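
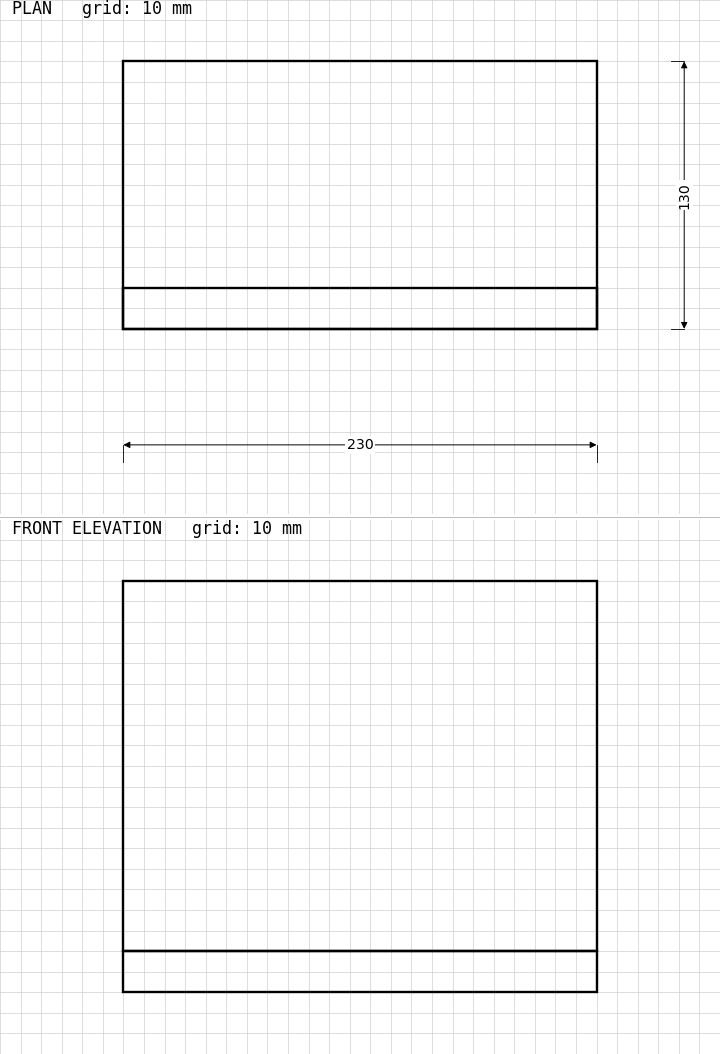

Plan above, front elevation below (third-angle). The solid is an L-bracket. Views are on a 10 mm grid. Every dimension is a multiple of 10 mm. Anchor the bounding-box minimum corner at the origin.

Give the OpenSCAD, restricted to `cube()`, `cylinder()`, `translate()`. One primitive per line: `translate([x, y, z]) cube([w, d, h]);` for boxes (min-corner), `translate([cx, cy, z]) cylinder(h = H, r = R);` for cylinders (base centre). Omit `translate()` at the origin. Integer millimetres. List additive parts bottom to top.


cube([230, 130, 20]);
translate([0, 0, 20]) cube([230, 20, 180]);


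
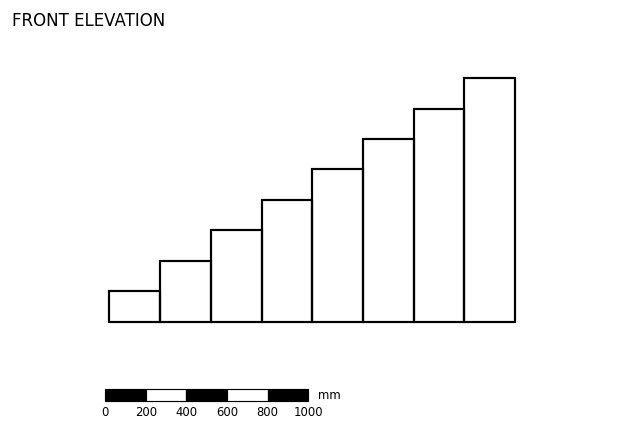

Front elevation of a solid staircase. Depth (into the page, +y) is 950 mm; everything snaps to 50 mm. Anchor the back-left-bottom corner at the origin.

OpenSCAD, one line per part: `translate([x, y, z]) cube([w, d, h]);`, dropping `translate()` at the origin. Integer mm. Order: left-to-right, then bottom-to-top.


cube([250, 950, 150]);
translate([250, 0, 0]) cube([250, 950, 300]);
translate([500, 0, 0]) cube([250, 950, 450]);
translate([750, 0, 0]) cube([250, 950, 600]);
translate([1000, 0, 0]) cube([250, 950, 750]);
translate([1250, 0, 0]) cube([250, 950, 900]);
translate([1500, 0, 0]) cube([250, 950, 1050]);
translate([1750, 0, 0]) cube([250, 950, 1200]);


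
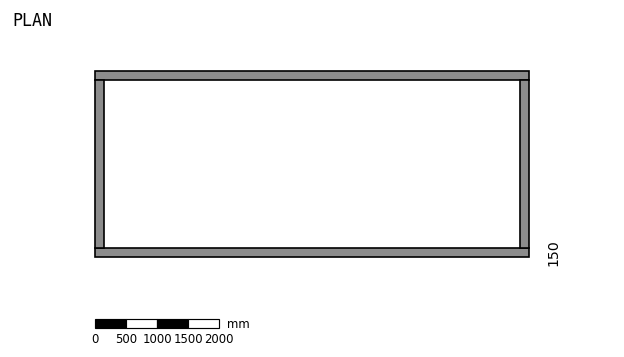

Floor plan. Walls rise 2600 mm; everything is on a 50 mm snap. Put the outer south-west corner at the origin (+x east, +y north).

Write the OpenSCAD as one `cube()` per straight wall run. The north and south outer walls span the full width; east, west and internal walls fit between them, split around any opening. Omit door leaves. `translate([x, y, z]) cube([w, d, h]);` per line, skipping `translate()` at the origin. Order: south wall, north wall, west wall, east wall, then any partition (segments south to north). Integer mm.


cube([7000, 150, 2600]);
translate([0, 2850, 0]) cube([7000, 150, 2600]);
translate([0, 150, 0]) cube([150, 2700, 2600]);
translate([6850, 150, 0]) cube([150, 2700, 2600]);


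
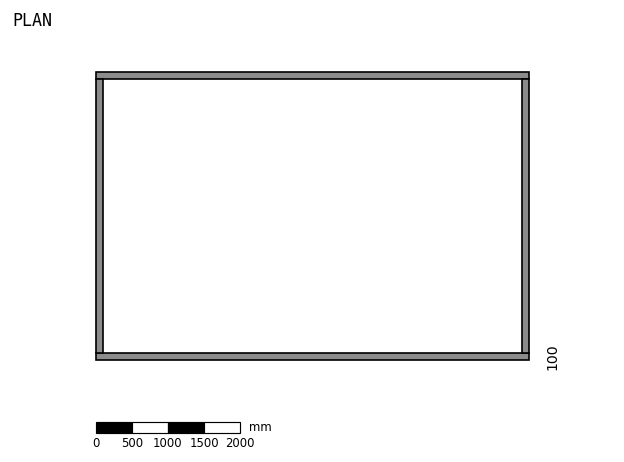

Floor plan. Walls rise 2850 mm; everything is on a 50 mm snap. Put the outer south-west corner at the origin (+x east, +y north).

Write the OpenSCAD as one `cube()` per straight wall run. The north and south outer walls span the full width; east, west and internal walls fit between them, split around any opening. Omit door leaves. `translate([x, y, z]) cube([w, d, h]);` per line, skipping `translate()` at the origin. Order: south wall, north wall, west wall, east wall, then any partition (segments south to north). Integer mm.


cube([6000, 100, 2850]);
translate([0, 3900, 0]) cube([6000, 100, 2850]);
translate([0, 100, 0]) cube([100, 3800, 2850]);
translate([5900, 100, 0]) cube([100, 3800, 2850]);


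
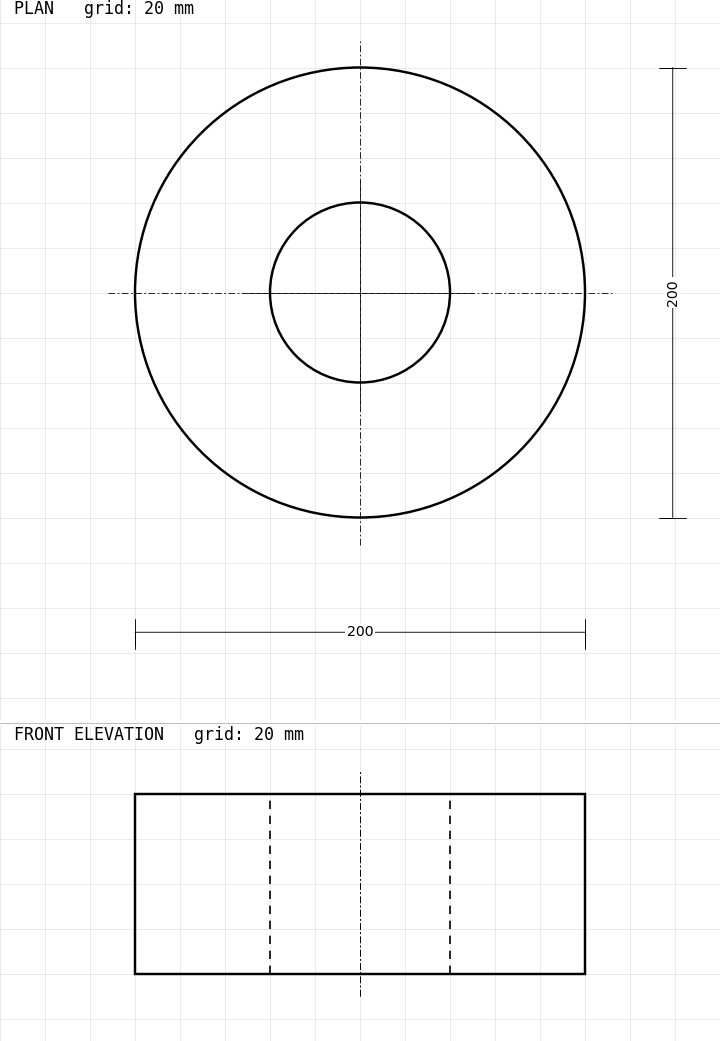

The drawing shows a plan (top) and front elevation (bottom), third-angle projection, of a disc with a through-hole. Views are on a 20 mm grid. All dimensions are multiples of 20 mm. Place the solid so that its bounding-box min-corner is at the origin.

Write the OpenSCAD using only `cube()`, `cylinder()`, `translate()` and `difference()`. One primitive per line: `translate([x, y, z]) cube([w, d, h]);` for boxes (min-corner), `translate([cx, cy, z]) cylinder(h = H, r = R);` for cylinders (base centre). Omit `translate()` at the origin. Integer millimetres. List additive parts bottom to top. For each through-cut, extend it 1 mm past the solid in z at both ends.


difference() {
  translate([100, 100, 0]) cylinder(h = 80, r = 100);
  translate([100, 100, -1]) cylinder(h = 82, r = 40);
}


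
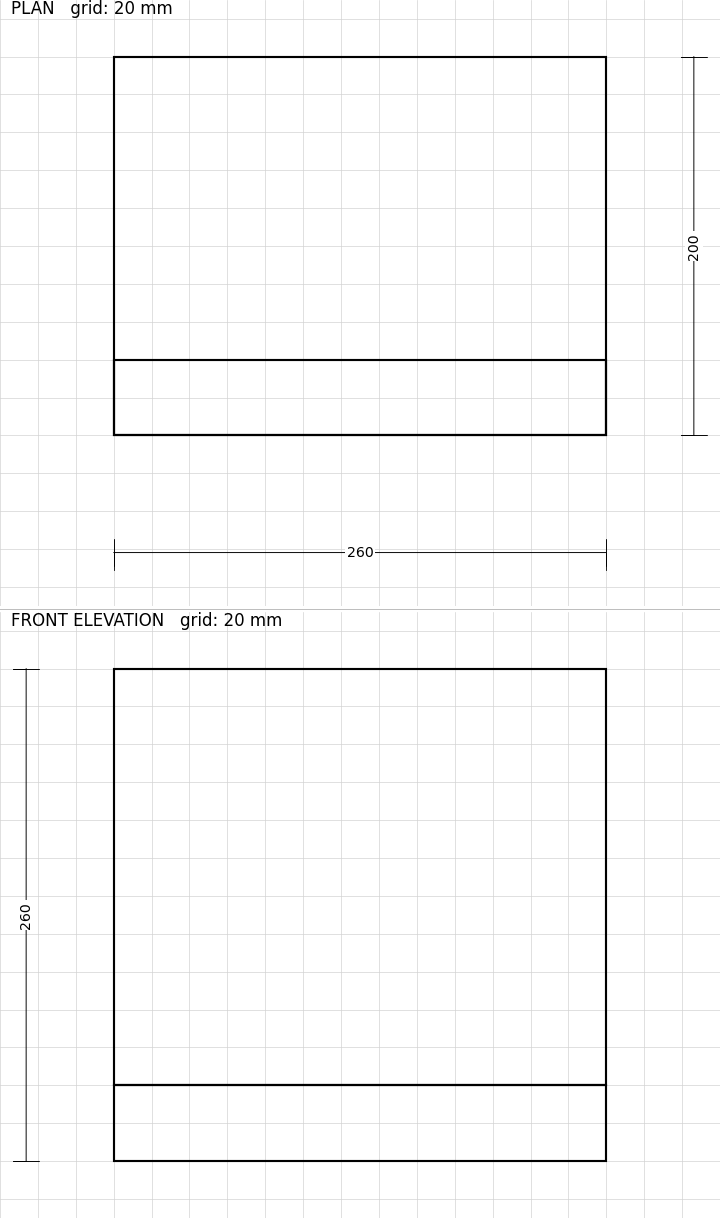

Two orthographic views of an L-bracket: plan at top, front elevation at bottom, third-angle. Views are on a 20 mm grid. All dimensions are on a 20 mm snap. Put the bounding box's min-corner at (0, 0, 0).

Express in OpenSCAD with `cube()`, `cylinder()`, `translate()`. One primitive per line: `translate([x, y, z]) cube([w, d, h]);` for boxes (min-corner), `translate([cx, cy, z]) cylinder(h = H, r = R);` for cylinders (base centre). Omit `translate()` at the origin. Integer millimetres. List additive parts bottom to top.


cube([260, 200, 40]);
translate([0, 0, 40]) cube([260, 40, 220]);


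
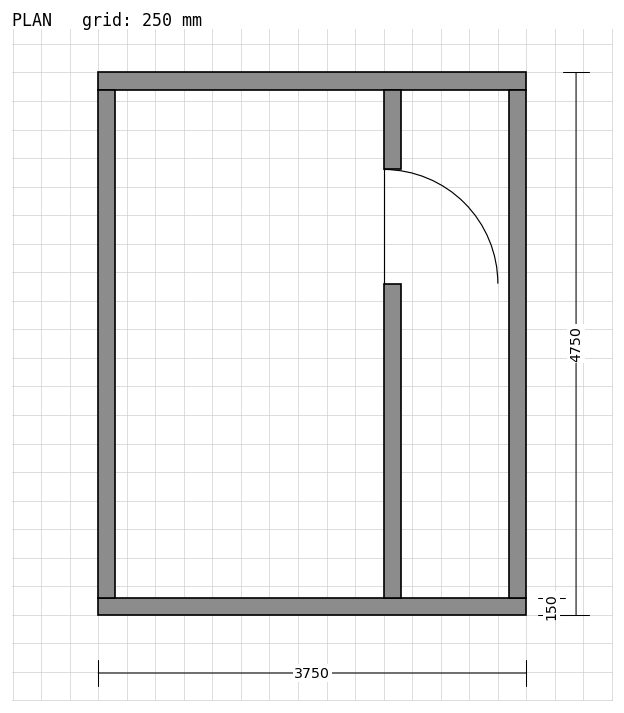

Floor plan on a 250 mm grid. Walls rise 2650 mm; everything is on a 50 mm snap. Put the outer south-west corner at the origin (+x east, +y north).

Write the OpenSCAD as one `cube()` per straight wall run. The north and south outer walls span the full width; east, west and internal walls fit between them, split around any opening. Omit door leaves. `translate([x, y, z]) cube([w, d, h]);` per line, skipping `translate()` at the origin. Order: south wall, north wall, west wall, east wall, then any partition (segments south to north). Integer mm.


cube([3750, 150, 2650]);
translate([0, 4600, 0]) cube([3750, 150, 2650]);
translate([0, 150, 0]) cube([150, 4450, 2650]);
translate([3600, 150, 0]) cube([150, 4450, 2650]);
translate([2500, 150, 0]) cube([150, 2750, 2650]);
translate([2500, 3900, 0]) cube([150, 700, 2650]);


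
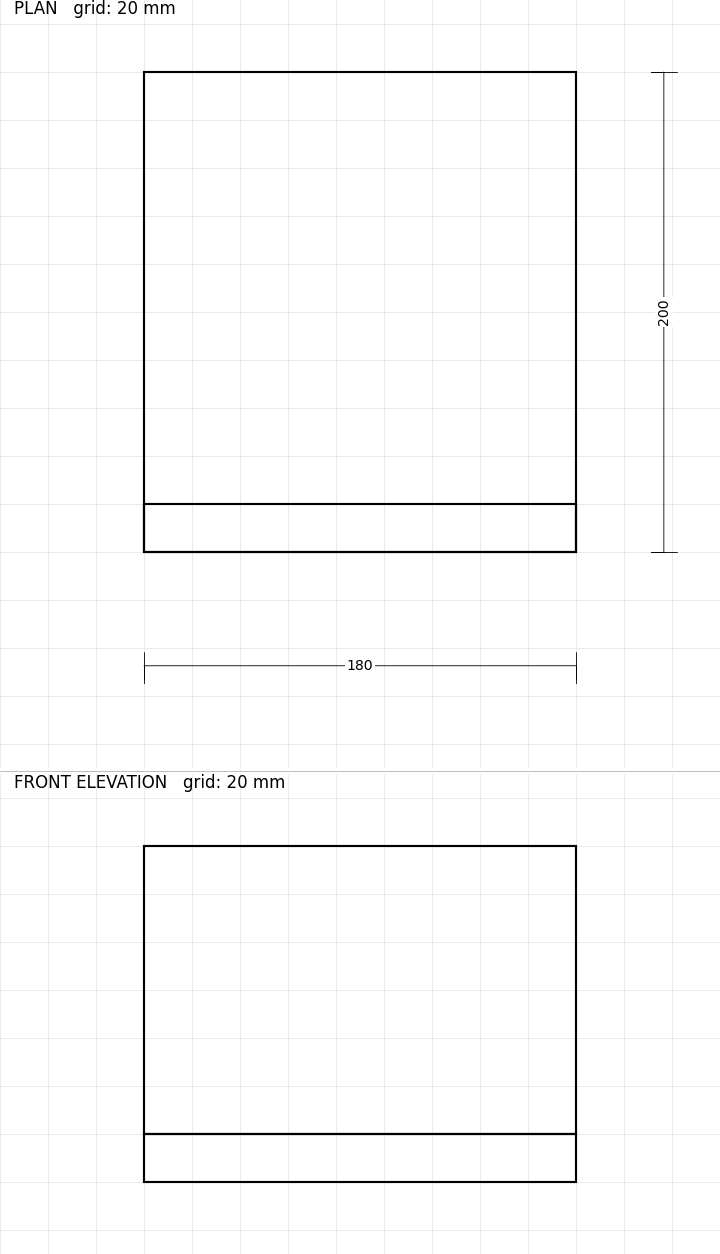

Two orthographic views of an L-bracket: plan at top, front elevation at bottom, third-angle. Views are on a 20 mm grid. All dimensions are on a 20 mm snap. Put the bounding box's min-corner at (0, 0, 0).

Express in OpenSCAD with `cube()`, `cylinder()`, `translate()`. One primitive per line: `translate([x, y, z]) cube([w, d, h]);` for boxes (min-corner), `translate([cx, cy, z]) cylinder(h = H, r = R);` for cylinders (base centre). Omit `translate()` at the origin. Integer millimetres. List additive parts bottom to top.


cube([180, 200, 20]);
translate([0, 0, 20]) cube([180, 20, 120]);


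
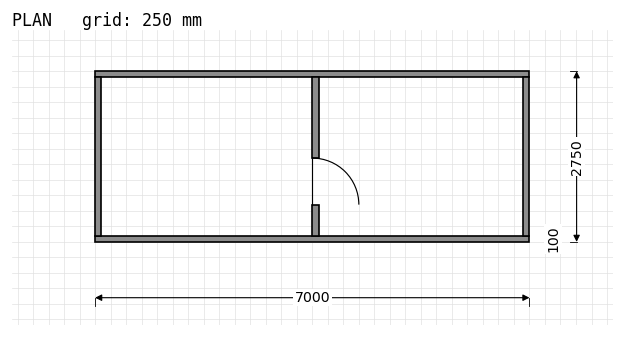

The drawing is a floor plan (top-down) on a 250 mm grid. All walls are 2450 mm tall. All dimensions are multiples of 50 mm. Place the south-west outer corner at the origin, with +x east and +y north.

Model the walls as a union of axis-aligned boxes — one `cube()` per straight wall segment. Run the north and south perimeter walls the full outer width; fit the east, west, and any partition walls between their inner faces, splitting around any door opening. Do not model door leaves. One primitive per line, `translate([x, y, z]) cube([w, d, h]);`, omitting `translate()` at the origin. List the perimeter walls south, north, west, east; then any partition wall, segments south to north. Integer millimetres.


cube([7000, 100, 2450]);
translate([0, 2650, 0]) cube([7000, 100, 2450]);
translate([0, 100, 0]) cube([100, 2550, 2450]);
translate([6900, 100, 0]) cube([100, 2550, 2450]);
translate([3500, 100, 0]) cube([100, 500, 2450]);
translate([3500, 1350, 0]) cube([100, 1300, 2450]);


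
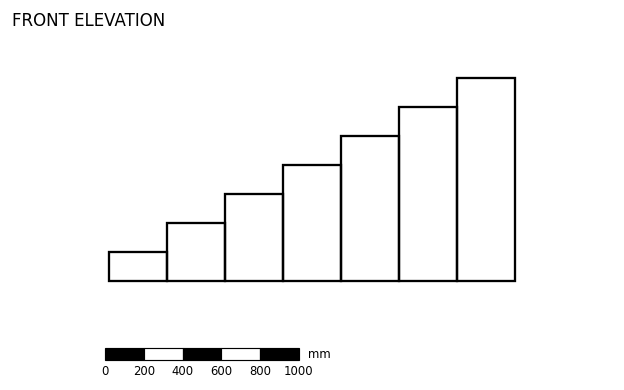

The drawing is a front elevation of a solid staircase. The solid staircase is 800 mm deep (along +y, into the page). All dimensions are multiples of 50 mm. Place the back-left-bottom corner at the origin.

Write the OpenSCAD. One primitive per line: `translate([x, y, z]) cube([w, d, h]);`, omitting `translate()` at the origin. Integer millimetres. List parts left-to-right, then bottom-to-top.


cube([300, 800, 150]);
translate([300, 0, 0]) cube([300, 800, 300]);
translate([600, 0, 0]) cube([300, 800, 450]);
translate([900, 0, 0]) cube([300, 800, 600]);
translate([1200, 0, 0]) cube([300, 800, 750]);
translate([1500, 0, 0]) cube([300, 800, 900]);
translate([1800, 0, 0]) cube([300, 800, 1050]);


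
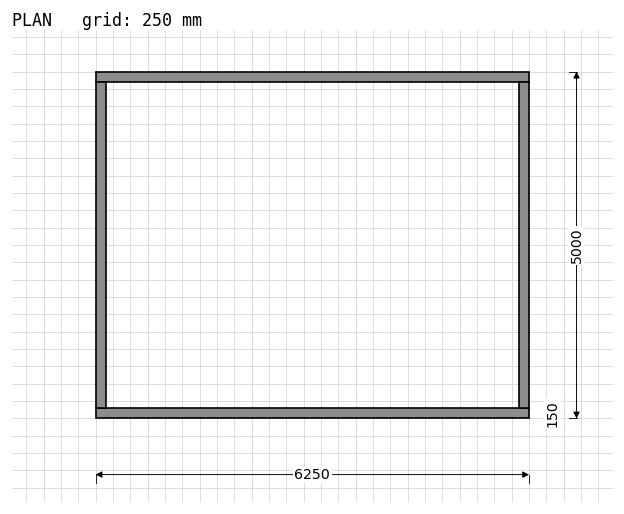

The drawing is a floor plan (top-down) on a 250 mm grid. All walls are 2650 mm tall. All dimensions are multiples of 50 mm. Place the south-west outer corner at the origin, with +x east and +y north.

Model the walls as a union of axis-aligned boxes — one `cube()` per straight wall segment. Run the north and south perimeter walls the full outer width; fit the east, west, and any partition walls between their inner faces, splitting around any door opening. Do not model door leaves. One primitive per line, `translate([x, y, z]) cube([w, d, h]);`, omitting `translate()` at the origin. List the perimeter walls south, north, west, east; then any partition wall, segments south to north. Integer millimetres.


cube([6250, 150, 2650]);
translate([0, 4850, 0]) cube([6250, 150, 2650]);
translate([0, 150, 0]) cube([150, 4700, 2650]);
translate([6100, 150, 0]) cube([150, 4700, 2650]);


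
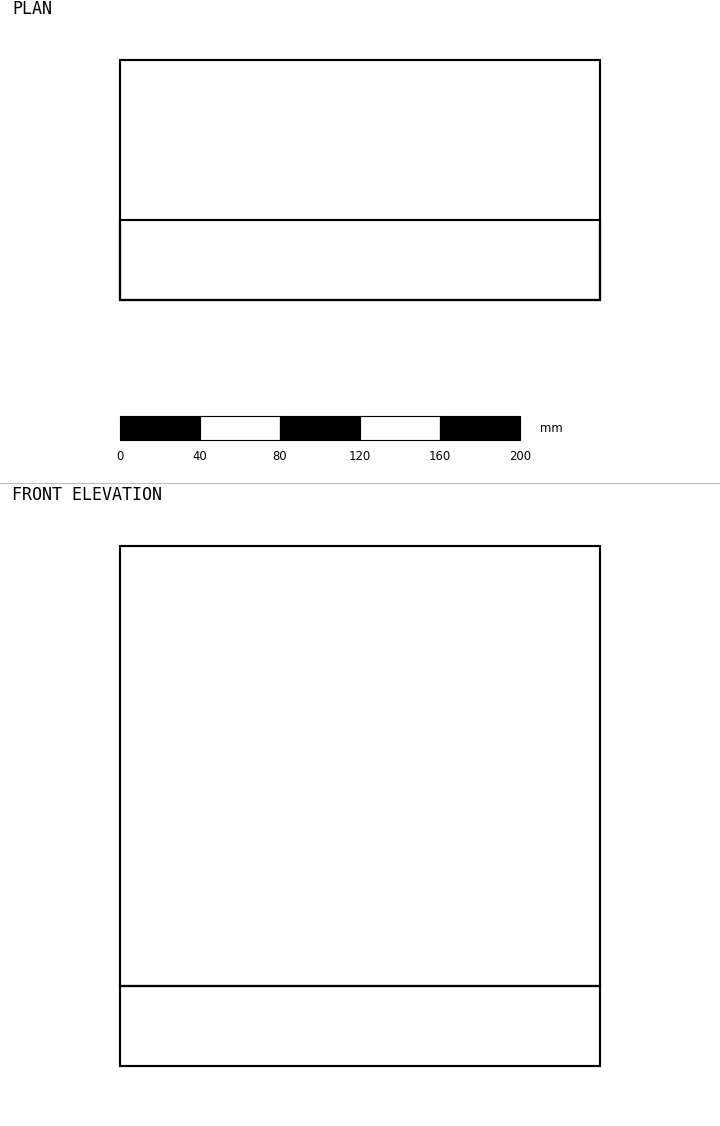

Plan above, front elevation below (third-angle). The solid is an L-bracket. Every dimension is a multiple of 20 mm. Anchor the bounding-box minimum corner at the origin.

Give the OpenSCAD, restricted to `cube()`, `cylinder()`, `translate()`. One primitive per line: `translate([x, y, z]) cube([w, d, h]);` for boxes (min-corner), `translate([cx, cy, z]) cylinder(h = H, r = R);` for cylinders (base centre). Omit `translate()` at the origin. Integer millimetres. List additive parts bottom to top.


cube([240, 120, 40]);
translate([0, 0, 40]) cube([240, 40, 220]);


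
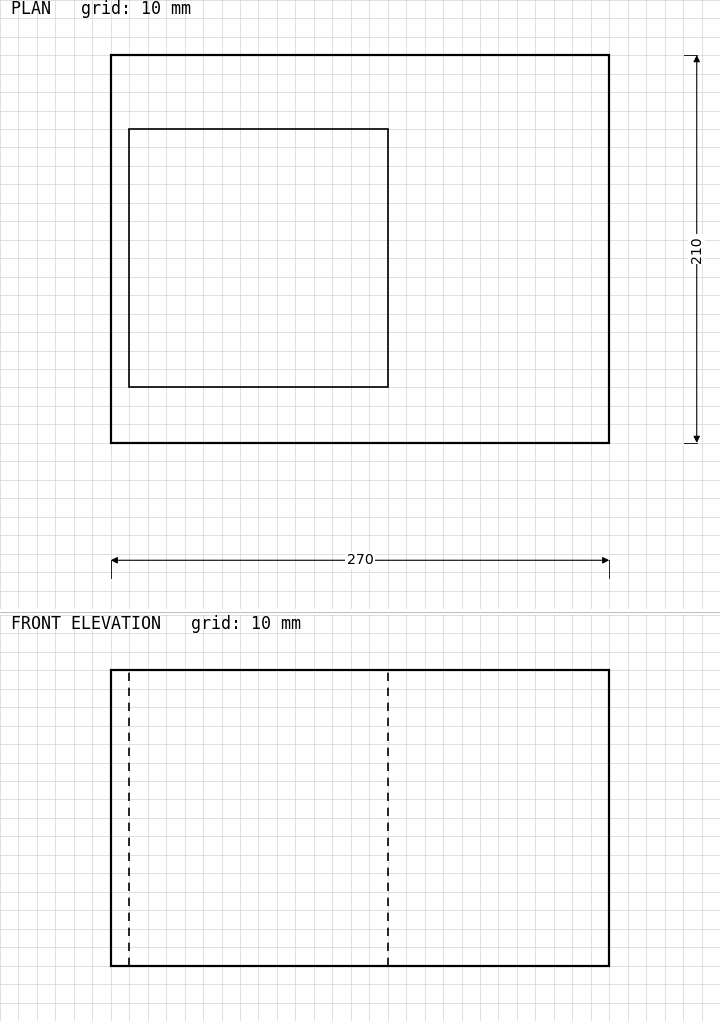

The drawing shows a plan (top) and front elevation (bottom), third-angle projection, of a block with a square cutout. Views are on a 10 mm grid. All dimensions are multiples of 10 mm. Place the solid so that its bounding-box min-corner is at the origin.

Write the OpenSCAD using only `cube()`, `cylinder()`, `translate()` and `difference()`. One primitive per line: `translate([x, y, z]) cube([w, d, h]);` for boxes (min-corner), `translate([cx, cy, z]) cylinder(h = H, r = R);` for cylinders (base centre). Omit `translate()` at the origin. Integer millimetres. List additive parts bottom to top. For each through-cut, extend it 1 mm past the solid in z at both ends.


difference() {
  cube([270, 210, 160]);
  translate([10, 30, -1]) cube([140, 140, 162]);
}


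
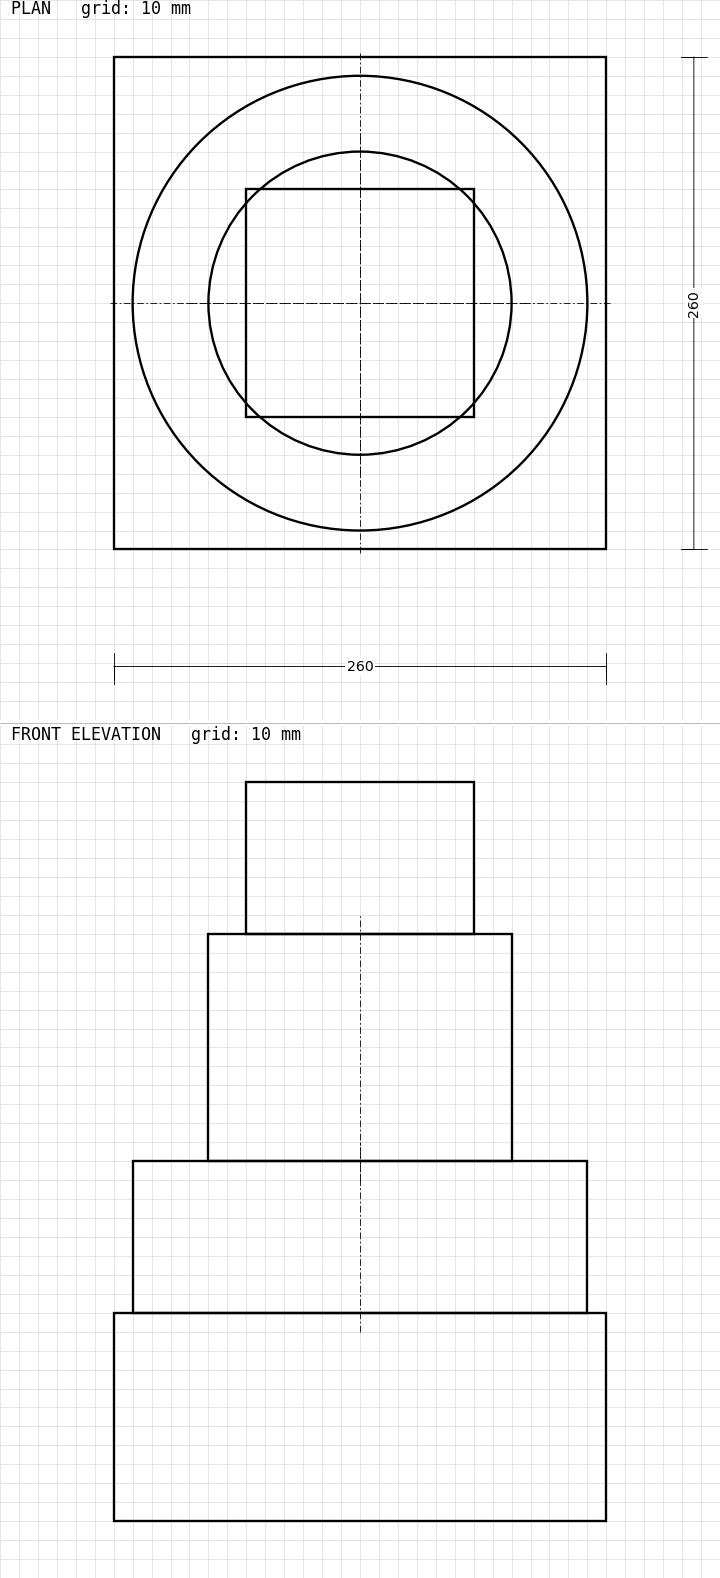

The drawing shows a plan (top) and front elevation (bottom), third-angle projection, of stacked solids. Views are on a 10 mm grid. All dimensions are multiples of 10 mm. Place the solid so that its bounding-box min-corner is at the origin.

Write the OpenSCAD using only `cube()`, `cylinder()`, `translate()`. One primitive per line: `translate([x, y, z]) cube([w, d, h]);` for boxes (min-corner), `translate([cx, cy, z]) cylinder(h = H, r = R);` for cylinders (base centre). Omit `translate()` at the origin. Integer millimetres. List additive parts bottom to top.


cube([260, 260, 110]);
translate([130, 130, 110]) cylinder(h = 80, r = 120);
translate([130, 130, 190]) cylinder(h = 120, r = 80);
translate([70, 70, 310]) cube([120, 120, 80]);


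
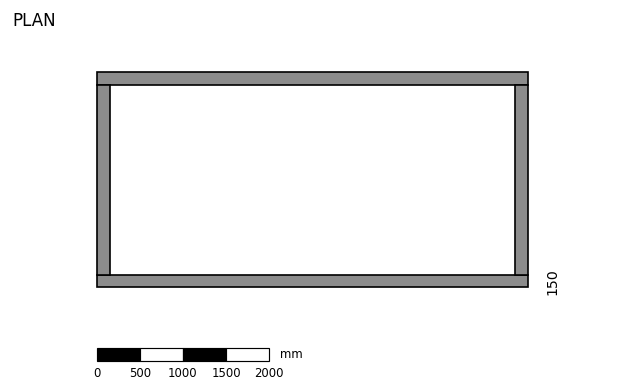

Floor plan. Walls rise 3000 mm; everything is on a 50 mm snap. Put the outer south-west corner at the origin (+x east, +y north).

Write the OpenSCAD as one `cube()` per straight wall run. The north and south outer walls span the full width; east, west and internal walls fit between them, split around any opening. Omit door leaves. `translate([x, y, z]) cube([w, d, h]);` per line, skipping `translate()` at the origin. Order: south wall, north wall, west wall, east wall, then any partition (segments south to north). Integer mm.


cube([5000, 150, 3000]);
translate([0, 2350, 0]) cube([5000, 150, 3000]);
translate([0, 150, 0]) cube([150, 2200, 3000]);
translate([4850, 150, 0]) cube([150, 2200, 3000]);


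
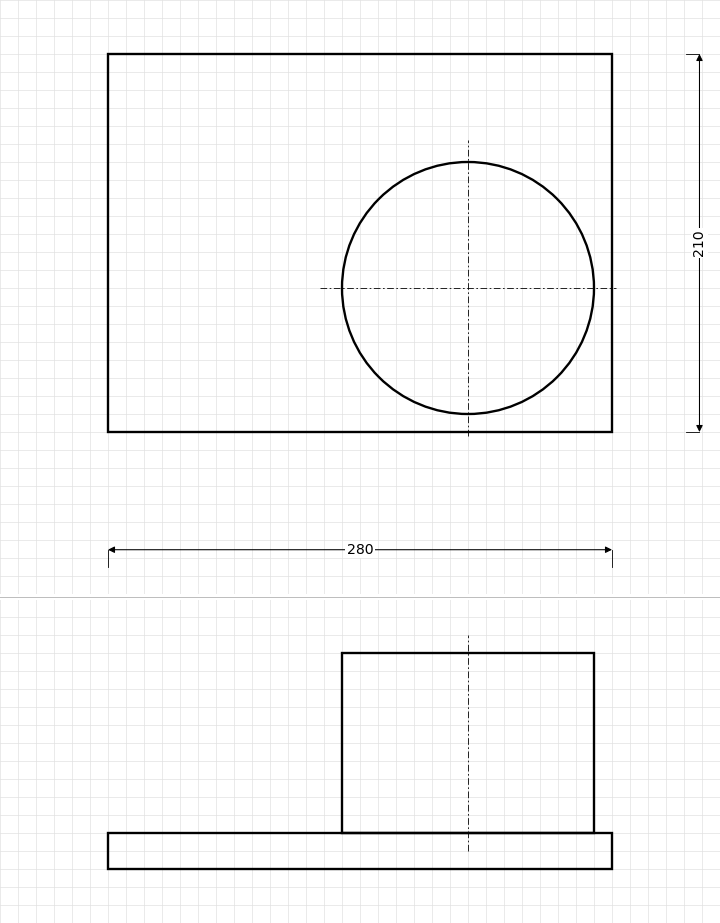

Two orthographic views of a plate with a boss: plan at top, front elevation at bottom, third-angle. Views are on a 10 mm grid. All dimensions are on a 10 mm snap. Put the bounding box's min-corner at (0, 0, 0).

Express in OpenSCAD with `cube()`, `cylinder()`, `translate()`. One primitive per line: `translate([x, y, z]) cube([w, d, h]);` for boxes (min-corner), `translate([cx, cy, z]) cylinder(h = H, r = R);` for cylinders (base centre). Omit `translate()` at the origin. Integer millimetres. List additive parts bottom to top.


cube([280, 210, 20]);
translate([200, 80, 20]) cylinder(h = 100, r = 70);


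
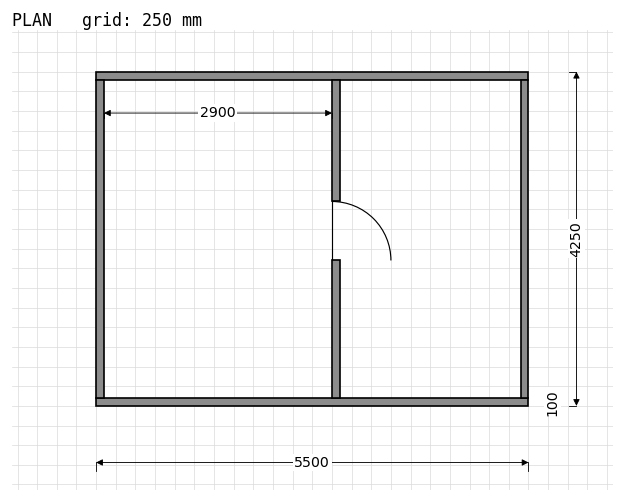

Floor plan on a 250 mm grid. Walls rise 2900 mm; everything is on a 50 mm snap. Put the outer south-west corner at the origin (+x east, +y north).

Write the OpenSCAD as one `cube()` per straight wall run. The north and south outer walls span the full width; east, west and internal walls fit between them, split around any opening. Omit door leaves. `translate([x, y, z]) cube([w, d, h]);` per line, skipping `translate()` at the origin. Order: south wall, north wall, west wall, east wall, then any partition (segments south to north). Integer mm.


cube([5500, 100, 2900]);
translate([0, 4150, 0]) cube([5500, 100, 2900]);
translate([0, 100, 0]) cube([100, 4050, 2900]);
translate([5400, 100, 0]) cube([100, 4050, 2900]);
translate([3000, 100, 0]) cube([100, 1750, 2900]);
translate([3000, 2600, 0]) cube([100, 1550, 2900]);


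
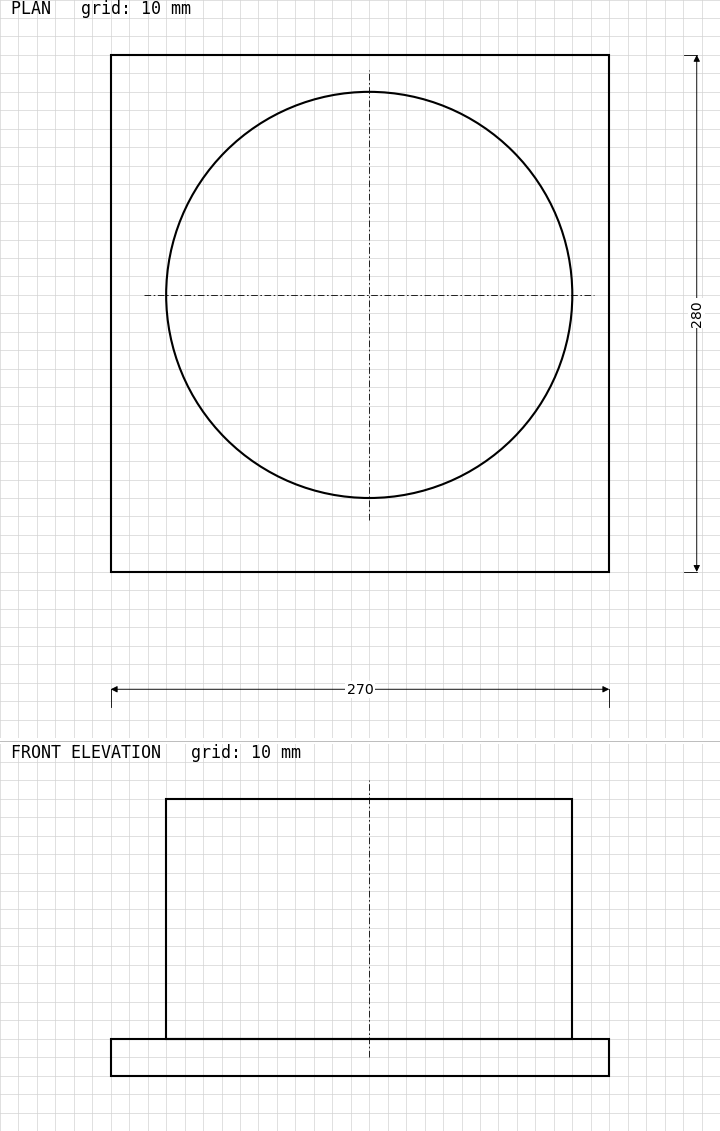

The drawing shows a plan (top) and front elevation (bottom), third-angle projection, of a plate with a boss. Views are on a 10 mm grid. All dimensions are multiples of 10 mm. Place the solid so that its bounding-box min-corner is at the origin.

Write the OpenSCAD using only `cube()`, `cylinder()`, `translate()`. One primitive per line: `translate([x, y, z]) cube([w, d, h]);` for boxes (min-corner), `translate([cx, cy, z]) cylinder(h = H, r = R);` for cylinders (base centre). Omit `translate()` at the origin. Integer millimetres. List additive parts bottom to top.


cube([270, 280, 20]);
translate([140, 150, 20]) cylinder(h = 130, r = 110);


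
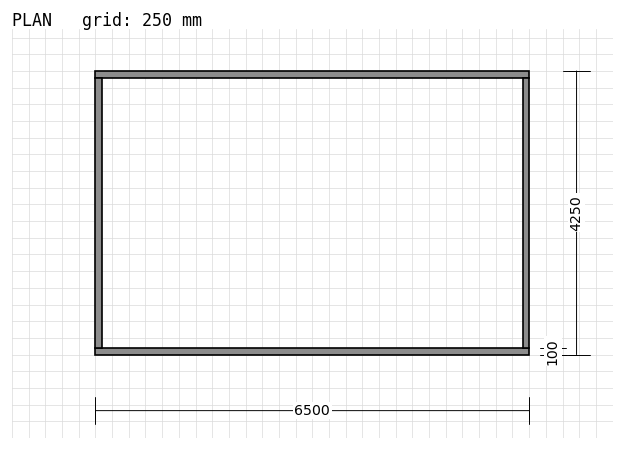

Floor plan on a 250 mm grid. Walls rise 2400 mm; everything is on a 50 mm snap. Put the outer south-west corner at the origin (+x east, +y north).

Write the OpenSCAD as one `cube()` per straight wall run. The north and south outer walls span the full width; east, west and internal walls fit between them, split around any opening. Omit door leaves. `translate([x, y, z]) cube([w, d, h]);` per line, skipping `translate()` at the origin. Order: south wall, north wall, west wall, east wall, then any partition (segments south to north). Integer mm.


cube([6500, 100, 2400]);
translate([0, 4150, 0]) cube([6500, 100, 2400]);
translate([0, 100, 0]) cube([100, 4050, 2400]);
translate([6400, 100, 0]) cube([100, 4050, 2400]);


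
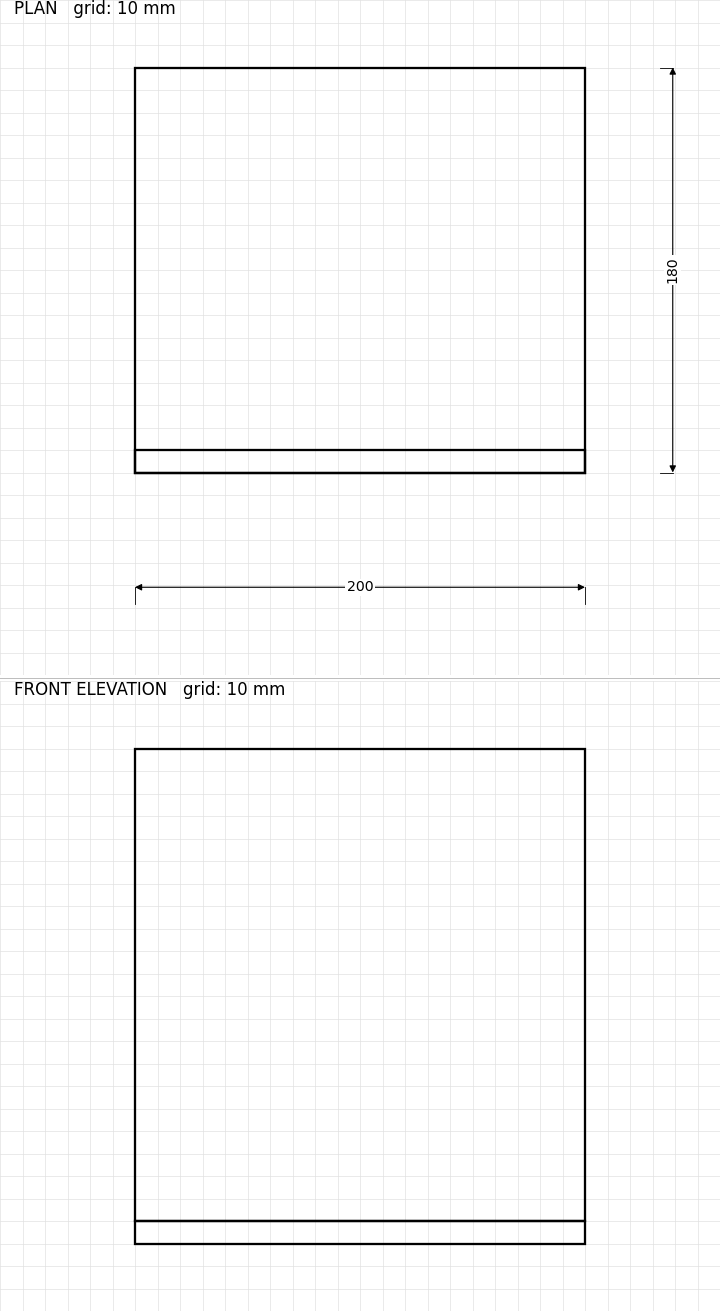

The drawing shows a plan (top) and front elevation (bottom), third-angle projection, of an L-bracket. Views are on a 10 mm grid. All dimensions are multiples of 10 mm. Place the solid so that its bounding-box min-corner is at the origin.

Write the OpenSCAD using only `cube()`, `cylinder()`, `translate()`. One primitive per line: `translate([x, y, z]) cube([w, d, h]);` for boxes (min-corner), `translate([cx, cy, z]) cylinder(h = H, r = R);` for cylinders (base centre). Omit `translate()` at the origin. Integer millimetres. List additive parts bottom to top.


cube([200, 180, 10]);
translate([0, 0, 10]) cube([200, 10, 210]);


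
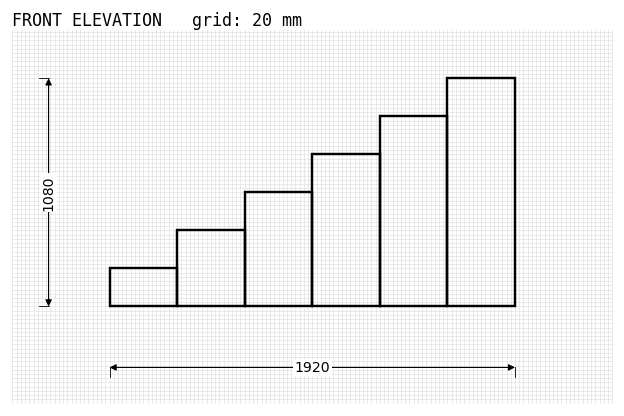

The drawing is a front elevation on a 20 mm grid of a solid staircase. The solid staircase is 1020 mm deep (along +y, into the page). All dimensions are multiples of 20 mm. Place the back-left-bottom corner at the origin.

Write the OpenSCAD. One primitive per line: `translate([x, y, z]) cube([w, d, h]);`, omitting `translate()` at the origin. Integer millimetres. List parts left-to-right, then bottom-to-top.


cube([320, 1020, 180]);
translate([320, 0, 0]) cube([320, 1020, 360]);
translate([640, 0, 0]) cube([320, 1020, 540]);
translate([960, 0, 0]) cube([320, 1020, 720]);
translate([1280, 0, 0]) cube([320, 1020, 900]);
translate([1600, 0, 0]) cube([320, 1020, 1080]);


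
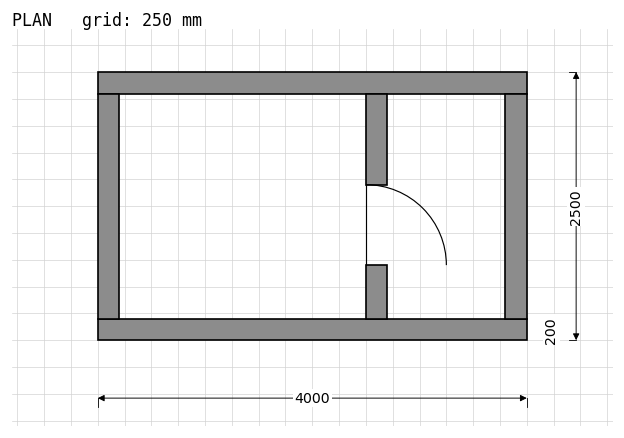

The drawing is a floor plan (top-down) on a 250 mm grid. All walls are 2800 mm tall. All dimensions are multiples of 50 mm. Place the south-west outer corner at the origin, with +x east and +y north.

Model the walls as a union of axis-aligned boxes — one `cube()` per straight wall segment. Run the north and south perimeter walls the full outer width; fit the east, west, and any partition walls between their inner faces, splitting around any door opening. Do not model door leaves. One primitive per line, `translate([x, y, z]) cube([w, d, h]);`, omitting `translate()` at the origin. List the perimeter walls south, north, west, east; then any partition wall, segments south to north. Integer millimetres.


cube([4000, 200, 2800]);
translate([0, 2300, 0]) cube([4000, 200, 2800]);
translate([0, 200, 0]) cube([200, 2100, 2800]);
translate([3800, 200, 0]) cube([200, 2100, 2800]);
translate([2500, 200, 0]) cube([200, 500, 2800]);
translate([2500, 1450, 0]) cube([200, 850, 2800]);


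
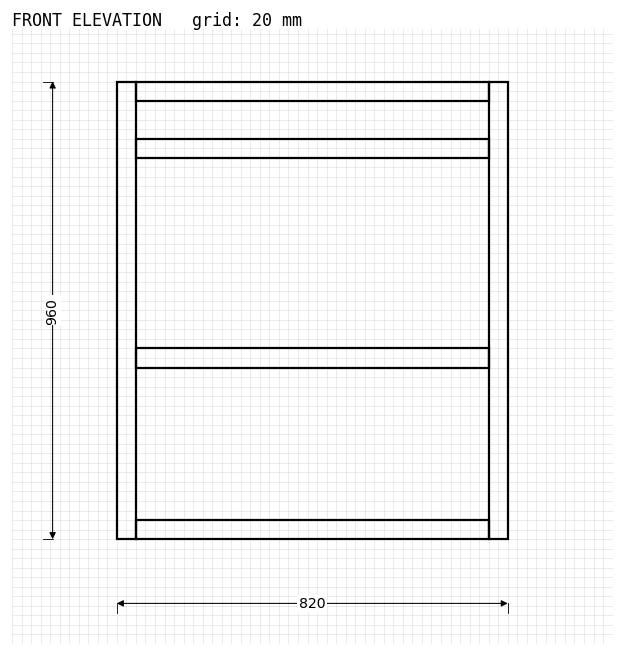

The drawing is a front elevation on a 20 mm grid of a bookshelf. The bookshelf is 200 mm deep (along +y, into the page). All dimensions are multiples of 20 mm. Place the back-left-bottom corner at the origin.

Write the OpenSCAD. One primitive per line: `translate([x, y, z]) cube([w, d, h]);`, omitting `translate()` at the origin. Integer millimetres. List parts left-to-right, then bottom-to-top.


cube([40, 200, 960]);
translate([40, 0, 0]) cube([740, 200, 40]);
translate([40, 0, 360]) cube([740, 200, 40]);
translate([40, 0, 800]) cube([740, 200, 40]);
translate([40, 0, 920]) cube([740, 200, 40]);
translate([780, 0, 0]) cube([40, 200, 960]);


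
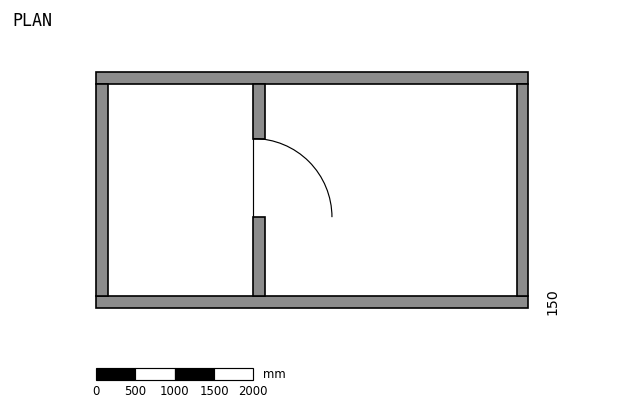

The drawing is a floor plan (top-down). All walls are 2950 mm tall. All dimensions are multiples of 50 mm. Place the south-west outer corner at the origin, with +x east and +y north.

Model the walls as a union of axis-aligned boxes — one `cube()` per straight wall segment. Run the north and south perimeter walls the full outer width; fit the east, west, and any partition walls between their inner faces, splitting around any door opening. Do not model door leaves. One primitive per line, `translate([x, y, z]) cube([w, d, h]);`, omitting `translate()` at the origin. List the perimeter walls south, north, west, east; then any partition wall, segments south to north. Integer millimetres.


cube([5500, 150, 2950]);
translate([0, 2850, 0]) cube([5500, 150, 2950]);
translate([0, 150, 0]) cube([150, 2700, 2950]);
translate([5350, 150, 0]) cube([150, 2700, 2950]);
translate([2000, 150, 0]) cube([150, 1000, 2950]);
translate([2000, 2150, 0]) cube([150, 700, 2950]);


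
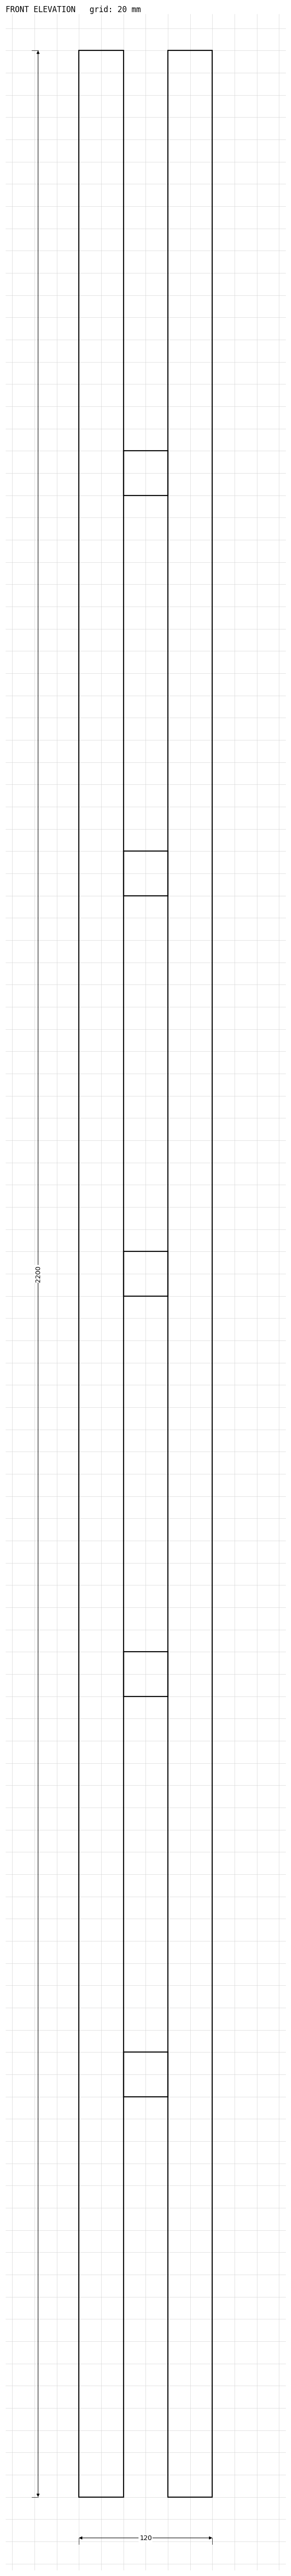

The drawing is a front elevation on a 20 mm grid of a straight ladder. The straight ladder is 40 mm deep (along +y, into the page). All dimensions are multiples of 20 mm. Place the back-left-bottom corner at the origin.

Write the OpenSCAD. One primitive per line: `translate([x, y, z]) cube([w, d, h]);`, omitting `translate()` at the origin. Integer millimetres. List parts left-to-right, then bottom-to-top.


cube([40, 40, 2200]);
translate([40, 0, 360]) cube([40, 40, 40]);
translate([40, 0, 720]) cube([40, 40, 40]);
translate([40, 0, 1080]) cube([40, 40, 40]);
translate([40, 0, 1440]) cube([40, 40, 40]);
translate([40, 0, 1800]) cube([40, 40, 40]);
translate([80, 0, 0]) cube([40, 40, 2200]);


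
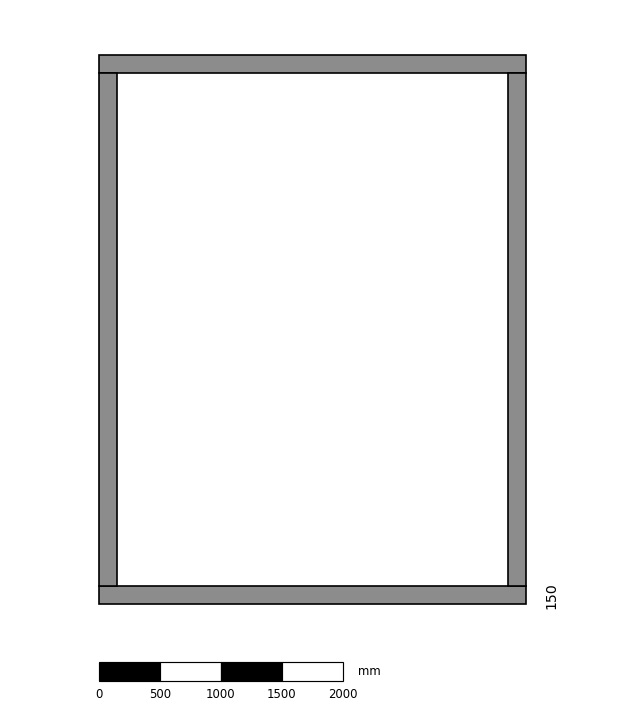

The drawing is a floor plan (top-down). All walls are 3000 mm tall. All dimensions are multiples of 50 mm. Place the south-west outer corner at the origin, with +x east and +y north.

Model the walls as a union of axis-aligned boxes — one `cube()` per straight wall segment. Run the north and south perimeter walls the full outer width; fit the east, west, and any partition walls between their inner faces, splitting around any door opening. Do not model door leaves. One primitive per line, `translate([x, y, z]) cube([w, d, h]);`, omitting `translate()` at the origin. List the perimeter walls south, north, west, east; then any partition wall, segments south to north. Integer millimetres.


cube([3500, 150, 3000]);
translate([0, 4350, 0]) cube([3500, 150, 3000]);
translate([0, 150, 0]) cube([150, 4200, 3000]);
translate([3350, 150, 0]) cube([150, 4200, 3000]);


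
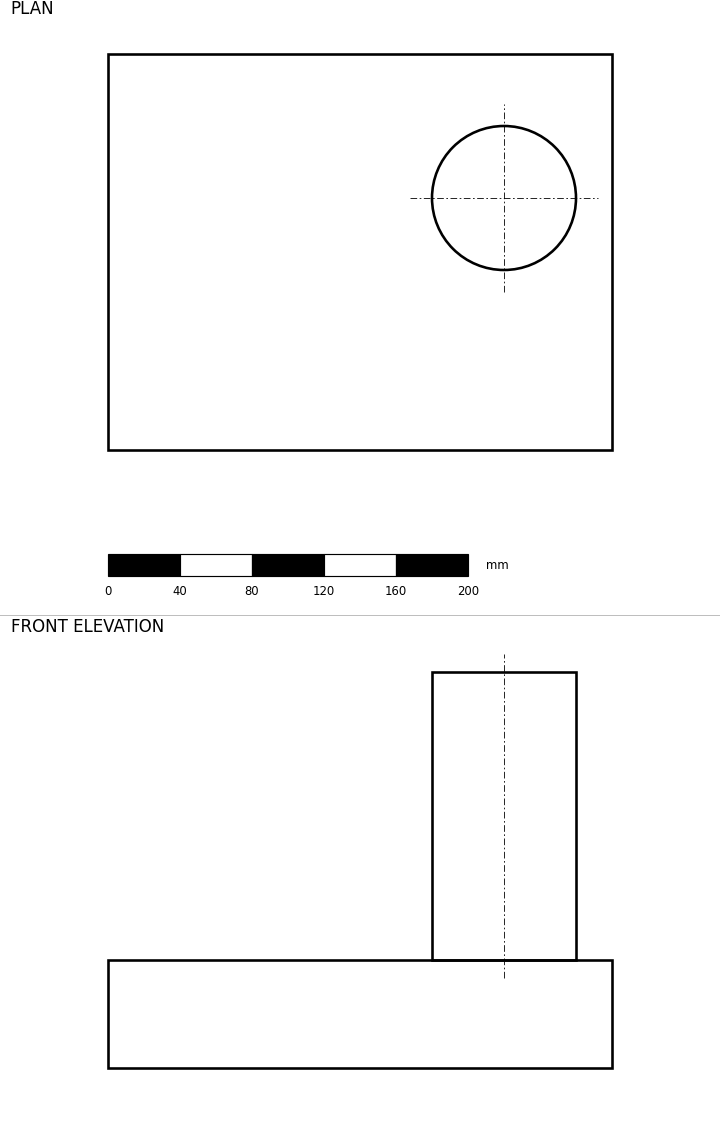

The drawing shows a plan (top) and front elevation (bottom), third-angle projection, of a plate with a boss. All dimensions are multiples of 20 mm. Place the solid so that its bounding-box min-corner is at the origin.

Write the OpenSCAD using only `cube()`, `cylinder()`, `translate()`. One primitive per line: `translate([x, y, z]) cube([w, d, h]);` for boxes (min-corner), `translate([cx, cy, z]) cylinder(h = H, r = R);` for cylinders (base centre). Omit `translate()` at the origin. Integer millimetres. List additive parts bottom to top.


cube([280, 220, 60]);
translate([220, 140, 60]) cylinder(h = 160, r = 40);


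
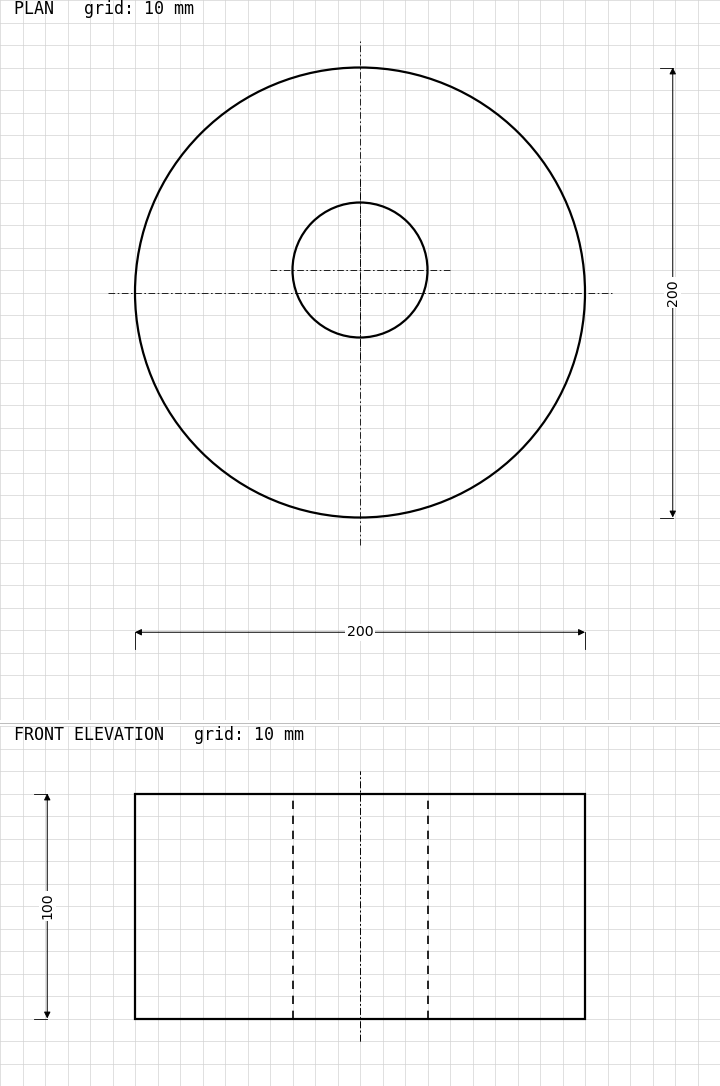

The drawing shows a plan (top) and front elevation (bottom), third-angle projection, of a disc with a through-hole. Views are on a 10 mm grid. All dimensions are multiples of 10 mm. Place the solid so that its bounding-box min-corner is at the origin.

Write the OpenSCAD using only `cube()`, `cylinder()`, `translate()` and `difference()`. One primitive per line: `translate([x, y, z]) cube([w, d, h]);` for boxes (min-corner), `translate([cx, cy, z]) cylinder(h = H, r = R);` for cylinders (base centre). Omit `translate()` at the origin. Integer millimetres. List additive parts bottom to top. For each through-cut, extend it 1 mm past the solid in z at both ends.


difference() {
  translate([100, 100, 0]) cylinder(h = 100, r = 100);
  translate([100, 110, -1]) cylinder(h = 102, r = 30);
}


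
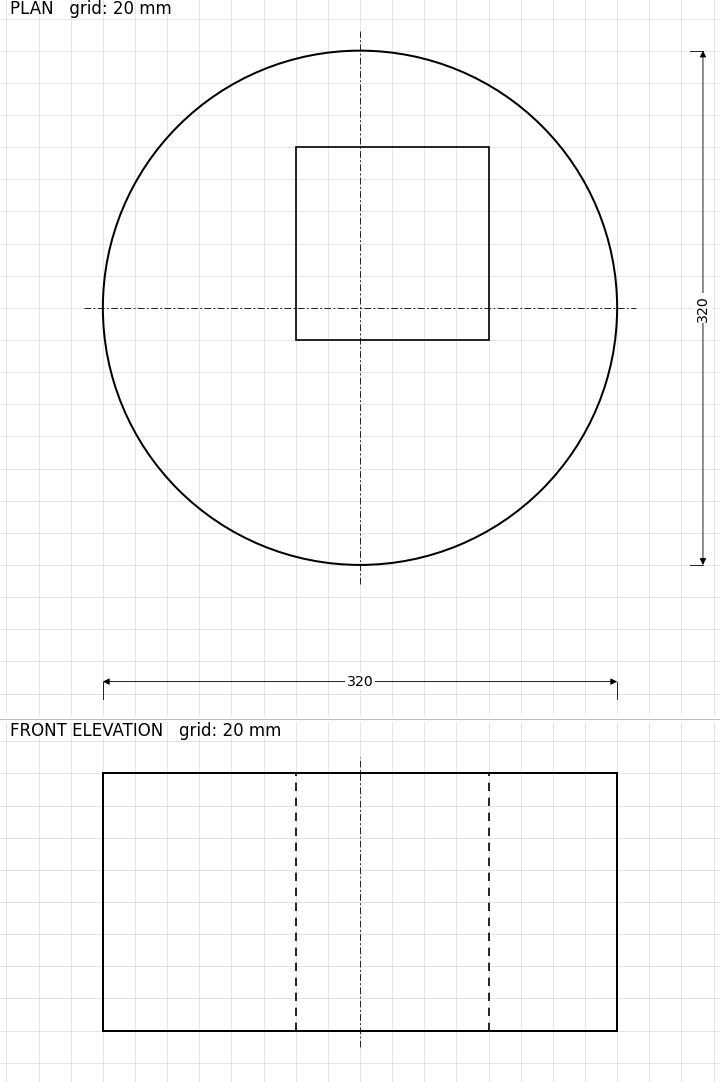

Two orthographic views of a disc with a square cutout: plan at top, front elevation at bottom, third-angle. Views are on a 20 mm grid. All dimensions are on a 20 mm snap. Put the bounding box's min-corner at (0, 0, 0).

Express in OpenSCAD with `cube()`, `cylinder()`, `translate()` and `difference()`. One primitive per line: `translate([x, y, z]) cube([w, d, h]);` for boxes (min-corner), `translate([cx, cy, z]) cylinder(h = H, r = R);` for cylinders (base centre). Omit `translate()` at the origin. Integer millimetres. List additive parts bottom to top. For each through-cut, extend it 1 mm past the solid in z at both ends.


difference() {
  translate([160, 160, 0]) cylinder(h = 160, r = 160);
  translate([120, 140, -1]) cube([120, 120, 162]);
}


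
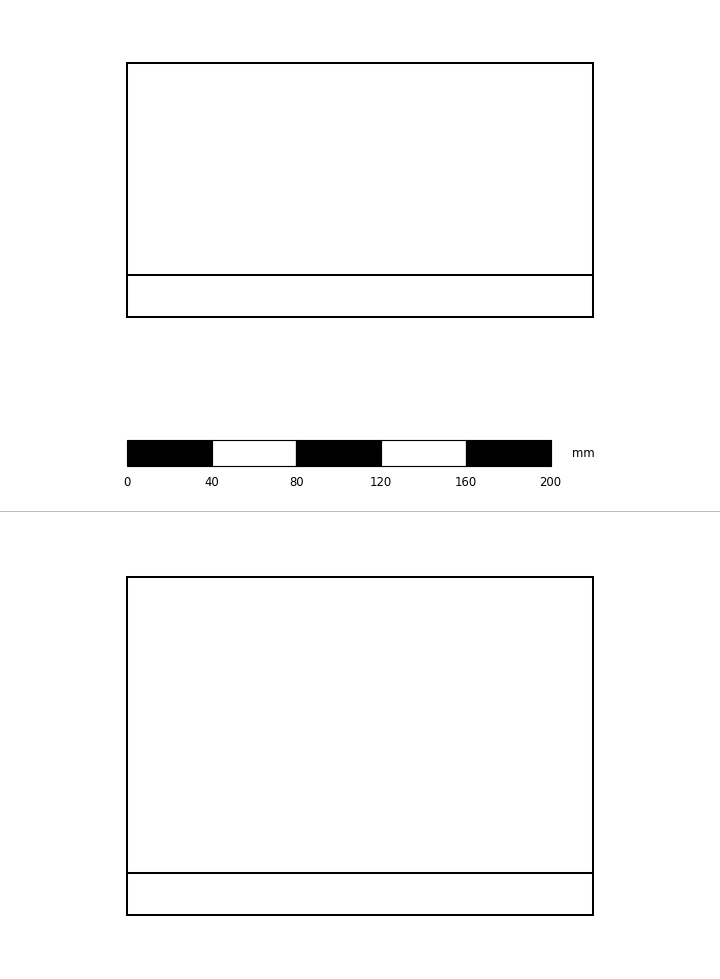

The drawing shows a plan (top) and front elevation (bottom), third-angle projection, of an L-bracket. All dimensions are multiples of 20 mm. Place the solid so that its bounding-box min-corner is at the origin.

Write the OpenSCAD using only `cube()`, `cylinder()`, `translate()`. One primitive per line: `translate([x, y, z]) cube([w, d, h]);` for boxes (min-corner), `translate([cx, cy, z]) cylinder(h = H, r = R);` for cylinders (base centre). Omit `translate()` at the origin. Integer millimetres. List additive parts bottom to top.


cube([220, 120, 20]);
translate([0, 0, 20]) cube([220, 20, 140]);


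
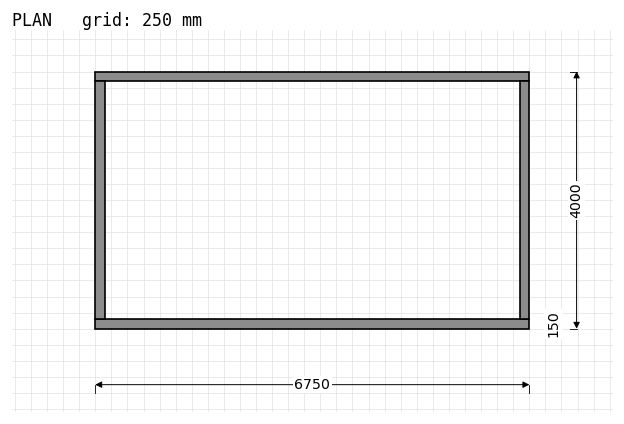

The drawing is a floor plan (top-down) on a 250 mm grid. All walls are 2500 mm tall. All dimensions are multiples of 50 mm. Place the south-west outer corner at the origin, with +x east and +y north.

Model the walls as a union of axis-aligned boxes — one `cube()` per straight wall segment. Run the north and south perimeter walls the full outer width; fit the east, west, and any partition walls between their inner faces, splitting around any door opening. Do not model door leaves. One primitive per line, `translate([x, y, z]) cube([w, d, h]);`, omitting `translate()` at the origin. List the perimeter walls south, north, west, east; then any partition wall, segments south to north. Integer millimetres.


cube([6750, 150, 2500]);
translate([0, 3850, 0]) cube([6750, 150, 2500]);
translate([0, 150, 0]) cube([150, 3700, 2500]);
translate([6600, 150, 0]) cube([150, 3700, 2500]);


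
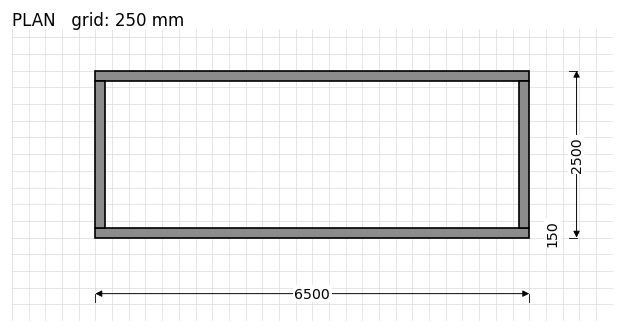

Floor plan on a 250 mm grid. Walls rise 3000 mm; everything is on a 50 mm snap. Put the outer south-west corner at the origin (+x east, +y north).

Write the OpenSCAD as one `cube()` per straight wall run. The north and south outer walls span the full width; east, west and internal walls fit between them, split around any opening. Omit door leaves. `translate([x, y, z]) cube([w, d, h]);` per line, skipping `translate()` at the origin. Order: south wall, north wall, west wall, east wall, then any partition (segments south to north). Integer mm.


cube([6500, 150, 3000]);
translate([0, 2350, 0]) cube([6500, 150, 3000]);
translate([0, 150, 0]) cube([150, 2200, 3000]);
translate([6350, 150, 0]) cube([150, 2200, 3000]);


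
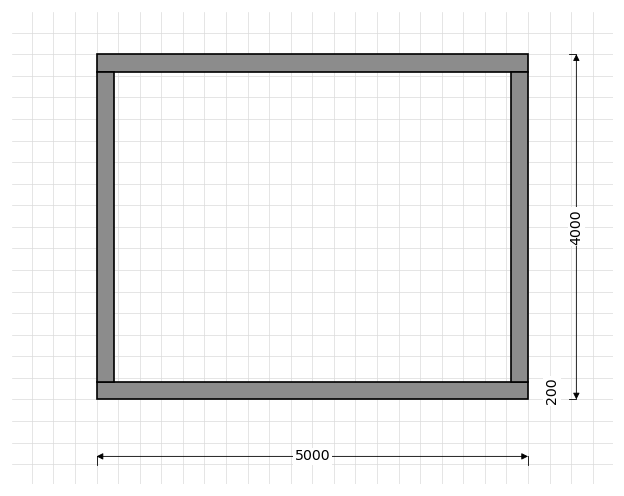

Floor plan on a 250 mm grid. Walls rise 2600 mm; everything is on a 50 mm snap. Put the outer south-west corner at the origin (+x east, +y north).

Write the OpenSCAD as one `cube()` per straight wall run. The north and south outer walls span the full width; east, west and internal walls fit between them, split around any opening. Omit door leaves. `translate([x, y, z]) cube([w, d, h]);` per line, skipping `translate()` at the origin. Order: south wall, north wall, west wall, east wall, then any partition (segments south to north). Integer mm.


cube([5000, 200, 2600]);
translate([0, 3800, 0]) cube([5000, 200, 2600]);
translate([0, 200, 0]) cube([200, 3600, 2600]);
translate([4800, 200, 0]) cube([200, 3600, 2600]);


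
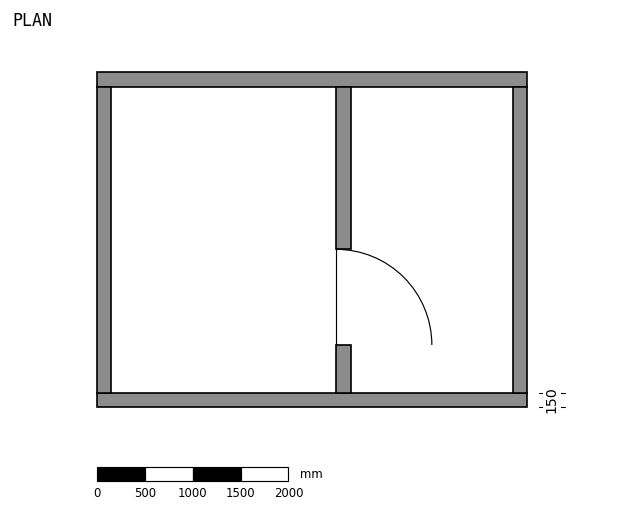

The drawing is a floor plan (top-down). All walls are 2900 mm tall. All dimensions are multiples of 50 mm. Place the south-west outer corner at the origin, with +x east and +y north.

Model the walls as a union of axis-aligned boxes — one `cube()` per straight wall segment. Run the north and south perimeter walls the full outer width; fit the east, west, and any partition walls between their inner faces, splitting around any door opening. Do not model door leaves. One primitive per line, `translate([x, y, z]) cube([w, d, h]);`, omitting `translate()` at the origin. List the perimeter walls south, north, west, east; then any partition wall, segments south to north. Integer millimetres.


cube([4500, 150, 2900]);
translate([0, 3350, 0]) cube([4500, 150, 2900]);
translate([0, 150, 0]) cube([150, 3200, 2900]);
translate([4350, 150, 0]) cube([150, 3200, 2900]);
translate([2500, 150, 0]) cube([150, 500, 2900]);
translate([2500, 1650, 0]) cube([150, 1700, 2900]);


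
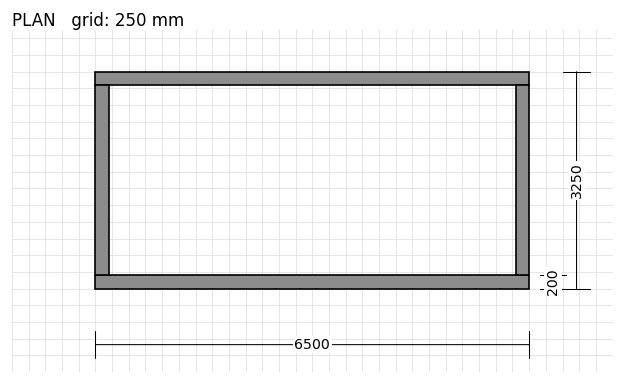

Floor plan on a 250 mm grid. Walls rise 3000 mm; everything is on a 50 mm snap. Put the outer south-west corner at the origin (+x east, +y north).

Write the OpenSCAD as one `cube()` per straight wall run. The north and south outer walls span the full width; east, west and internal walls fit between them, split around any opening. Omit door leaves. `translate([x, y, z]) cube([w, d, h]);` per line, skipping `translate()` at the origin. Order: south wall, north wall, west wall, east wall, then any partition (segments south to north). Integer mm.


cube([6500, 200, 3000]);
translate([0, 3050, 0]) cube([6500, 200, 3000]);
translate([0, 200, 0]) cube([200, 2850, 3000]);
translate([6300, 200, 0]) cube([200, 2850, 3000]);


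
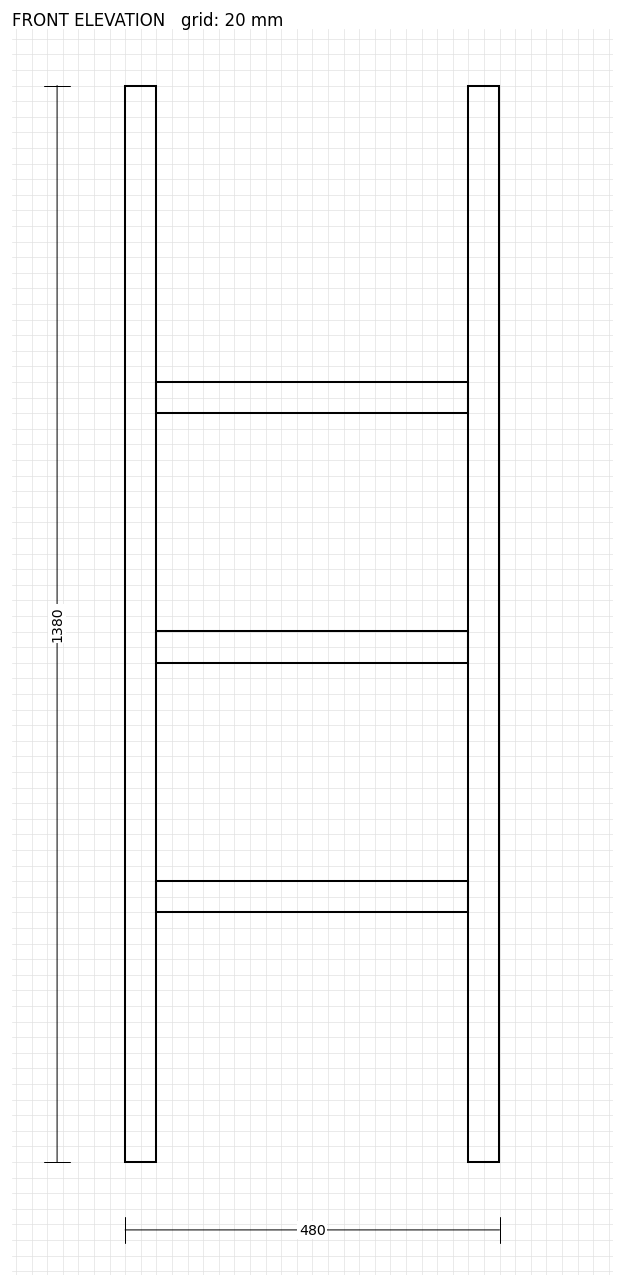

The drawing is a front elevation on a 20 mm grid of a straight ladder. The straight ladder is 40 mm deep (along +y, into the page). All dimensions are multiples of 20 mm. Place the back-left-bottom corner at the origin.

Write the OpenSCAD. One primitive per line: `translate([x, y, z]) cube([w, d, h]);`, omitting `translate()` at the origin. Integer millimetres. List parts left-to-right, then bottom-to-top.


cube([40, 40, 1380]);
translate([40, 0, 320]) cube([400, 40, 40]);
translate([40, 0, 640]) cube([400, 40, 40]);
translate([40, 0, 960]) cube([400, 40, 40]);
translate([440, 0, 0]) cube([40, 40, 1380]);


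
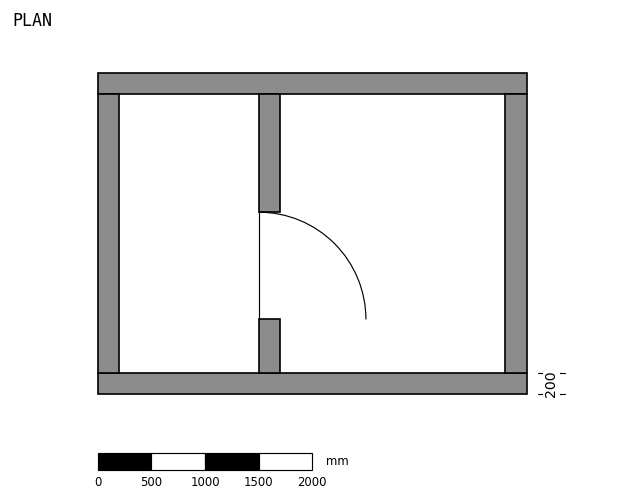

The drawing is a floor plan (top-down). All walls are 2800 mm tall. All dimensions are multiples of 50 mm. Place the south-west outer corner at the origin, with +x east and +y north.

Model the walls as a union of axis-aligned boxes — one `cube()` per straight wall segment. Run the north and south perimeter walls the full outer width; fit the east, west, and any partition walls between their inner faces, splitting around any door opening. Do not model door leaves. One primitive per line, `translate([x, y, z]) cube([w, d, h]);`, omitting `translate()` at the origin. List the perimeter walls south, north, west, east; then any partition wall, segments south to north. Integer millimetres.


cube([4000, 200, 2800]);
translate([0, 2800, 0]) cube([4000, 200, 2800]);
translate([0, 200, 0]) cube([200, 2600, 2800]);
translate([3800, 200, 0]) cube([200, 2600, 2800]);
translate([1500, 200, 0]) cube([200, 500, 2800]);
translate([1500, 1700, 0]) cube([200, 1100, 2800]);


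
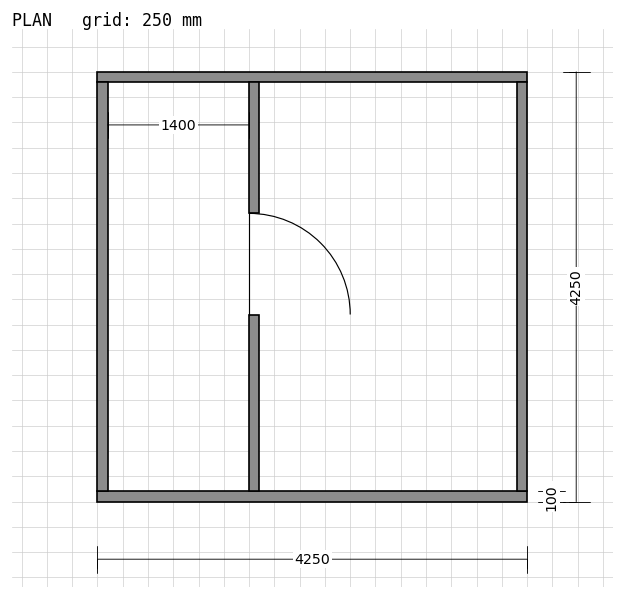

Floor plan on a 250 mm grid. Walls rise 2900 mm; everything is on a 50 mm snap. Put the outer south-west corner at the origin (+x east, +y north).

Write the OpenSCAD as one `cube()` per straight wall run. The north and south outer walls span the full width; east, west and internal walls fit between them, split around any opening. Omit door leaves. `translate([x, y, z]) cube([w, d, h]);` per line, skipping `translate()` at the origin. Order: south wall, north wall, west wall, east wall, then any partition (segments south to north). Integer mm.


cube([4250, 100, 2900]);
translate([0, 4150, 0]) cube([4250, 100, 2900]);
translate([0, 100, 0]) cube([100, 4050, 2900]);
translate([4150, 100, 0]) cube([100, 4050, 2900]);
translate([1500, 100, 0]) cube([100, 1750, 2900]);
translate([1500, 2850, 0]) cube([100, 1300, 2900]);


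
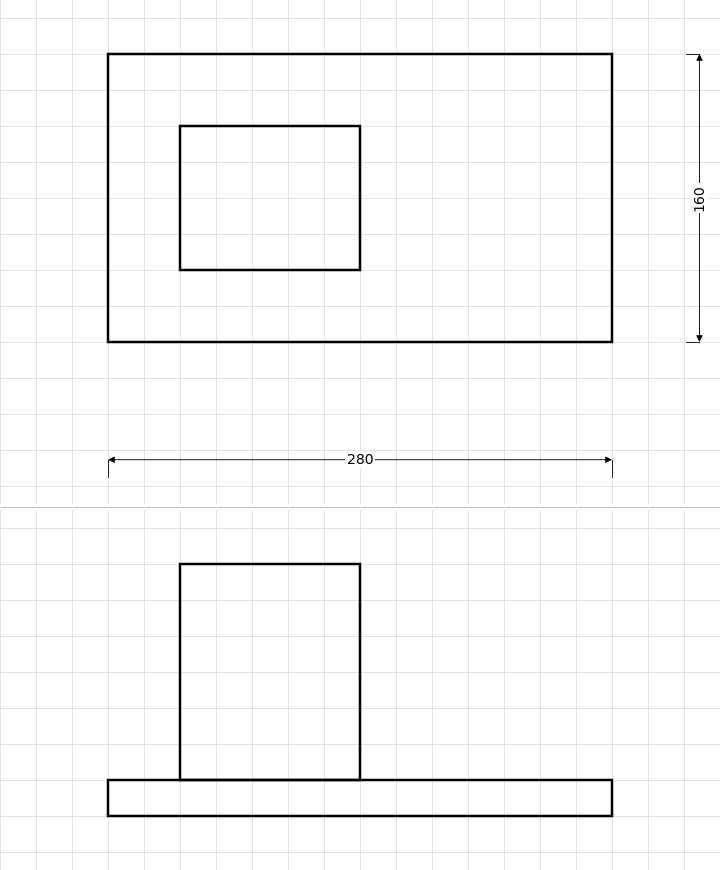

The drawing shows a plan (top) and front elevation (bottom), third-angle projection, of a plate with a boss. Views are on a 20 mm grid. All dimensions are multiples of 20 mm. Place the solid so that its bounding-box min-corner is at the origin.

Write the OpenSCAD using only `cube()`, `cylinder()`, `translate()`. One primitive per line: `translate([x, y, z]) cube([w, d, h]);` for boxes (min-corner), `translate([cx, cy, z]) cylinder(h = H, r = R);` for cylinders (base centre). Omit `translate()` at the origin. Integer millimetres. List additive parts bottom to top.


cube([280, 160, 20]);
translate([40, 40, 20]) cube([100, 80, 120]);


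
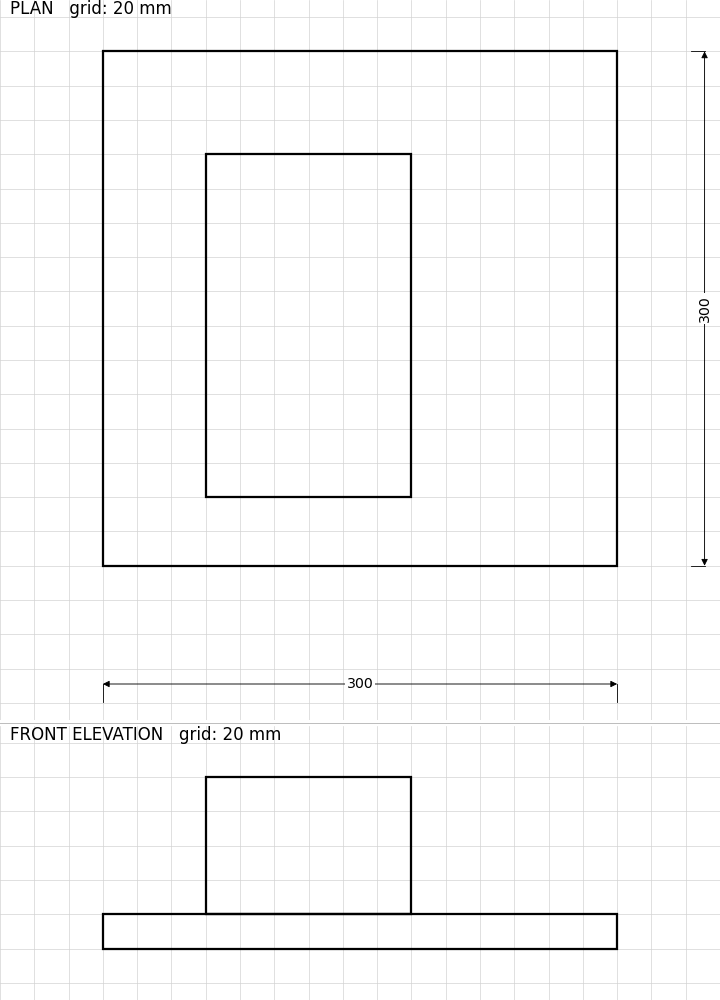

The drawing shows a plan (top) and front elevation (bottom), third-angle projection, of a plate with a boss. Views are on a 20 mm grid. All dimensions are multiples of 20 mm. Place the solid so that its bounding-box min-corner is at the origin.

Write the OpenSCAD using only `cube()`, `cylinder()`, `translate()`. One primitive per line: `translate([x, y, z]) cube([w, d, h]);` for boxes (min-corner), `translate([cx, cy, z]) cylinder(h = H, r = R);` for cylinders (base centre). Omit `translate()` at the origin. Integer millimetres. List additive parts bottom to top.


cube([300, 300, 20]);
translate([60, 40, 20]) cube([120, 200, 80]);
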